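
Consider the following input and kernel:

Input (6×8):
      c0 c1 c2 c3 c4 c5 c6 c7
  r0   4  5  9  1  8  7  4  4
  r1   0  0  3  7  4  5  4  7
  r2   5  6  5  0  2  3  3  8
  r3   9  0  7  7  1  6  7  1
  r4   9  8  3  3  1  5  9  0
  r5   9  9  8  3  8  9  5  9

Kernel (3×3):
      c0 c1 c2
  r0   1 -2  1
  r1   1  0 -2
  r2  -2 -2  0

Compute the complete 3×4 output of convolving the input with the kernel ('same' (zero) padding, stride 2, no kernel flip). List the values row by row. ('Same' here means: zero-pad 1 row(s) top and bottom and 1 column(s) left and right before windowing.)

Output[0,0]: The receptive field on the zero-padded input at this output position is [0 0 0 / 0 4 5 / 0 0 0]. Elementwise product with the kernel and sum: 0·1 + 0·-2 + 0·1 + 0·1 + 5·-2 + 0·-2 + 0·-2.

-10 -3 -35 -19
-30 -7 -18 -35
-52 -39 -18 -30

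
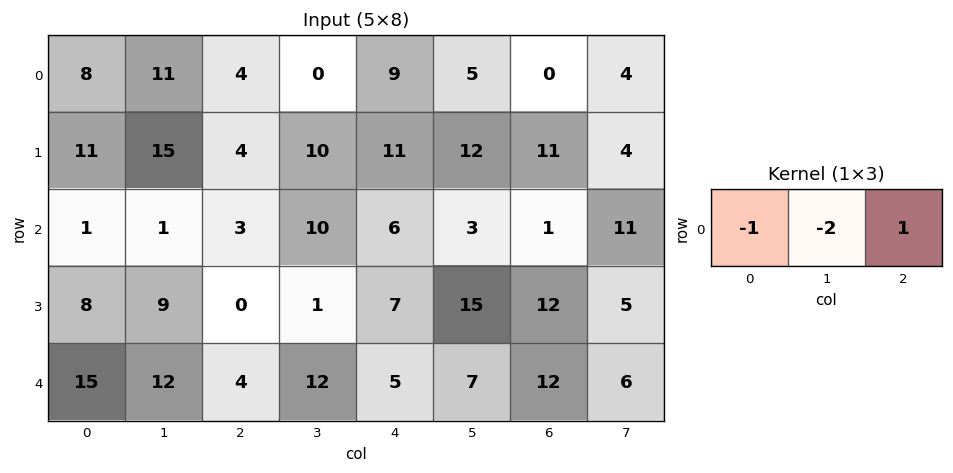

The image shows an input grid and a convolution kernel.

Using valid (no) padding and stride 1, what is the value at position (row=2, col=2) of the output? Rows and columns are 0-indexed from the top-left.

The receptive field on the input at this output position is [3 10 6]. Elementwise product with the kernel and sum: 3·-1 + 10·-2 + 6·1.

-17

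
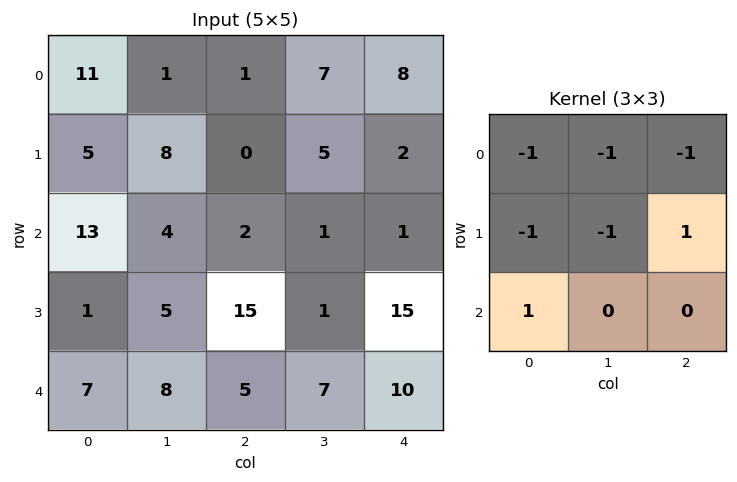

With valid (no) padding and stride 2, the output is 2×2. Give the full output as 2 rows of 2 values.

-13 -17
-3 0

Output[0,0]: The receptive field on the input at this output position is [11 1 1 / 5 8 0 / 13 4 2]. Elementwise product with the kernel and sum: 11·-1 + 1·-1 + 1·-1 + 5·-1 + 8·-1 + 0·1 + 13·1.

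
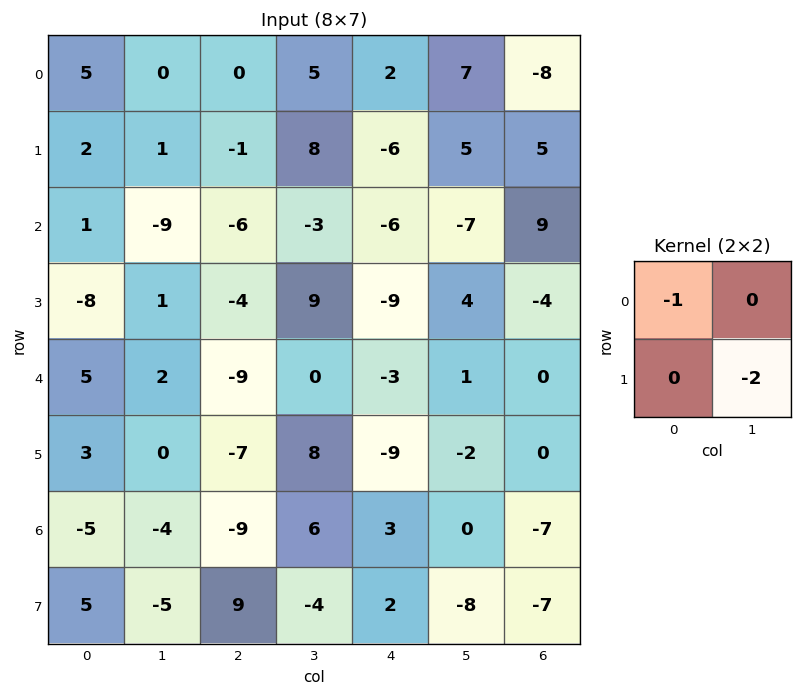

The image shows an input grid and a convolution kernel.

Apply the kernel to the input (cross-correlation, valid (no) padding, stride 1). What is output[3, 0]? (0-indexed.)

4

The receptive field on the input at this output position is [-8 1 / 5 2]. Elementwise product with the kernel and sum: -8·-1 + 2·-2.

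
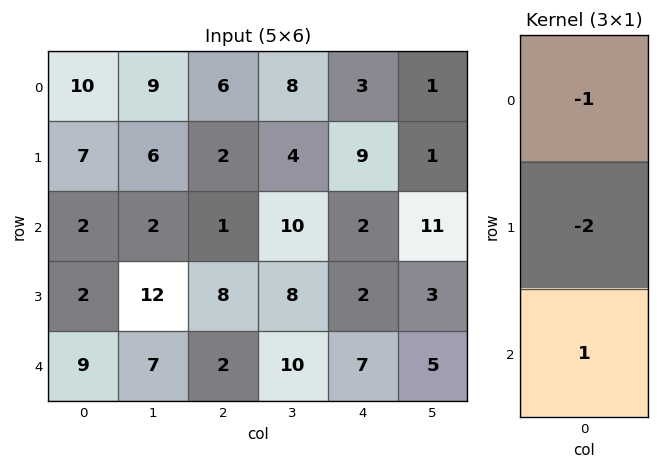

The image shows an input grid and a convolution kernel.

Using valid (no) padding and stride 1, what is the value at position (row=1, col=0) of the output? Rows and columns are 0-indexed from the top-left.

-9

The receptive field on the input at this output position is [7 / 2 / 2]. Elementwise product with the kernel and sum: 7·-1 + 2·-2 + 2·1.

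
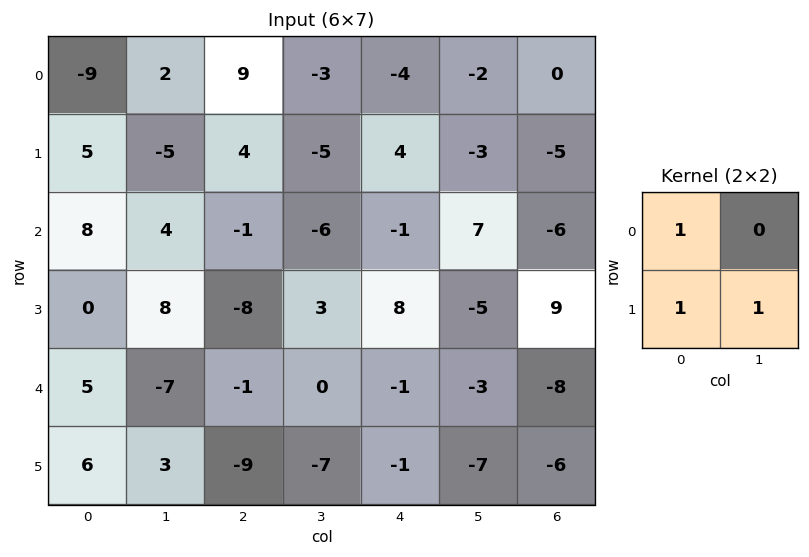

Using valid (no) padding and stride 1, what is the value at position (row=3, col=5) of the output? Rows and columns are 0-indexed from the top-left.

-16

The receptive field on the input at this output position is [-5 9 / -3 -8]. Elementwise product with the kernel and sum: -5·1 + -3·1 + -8·1.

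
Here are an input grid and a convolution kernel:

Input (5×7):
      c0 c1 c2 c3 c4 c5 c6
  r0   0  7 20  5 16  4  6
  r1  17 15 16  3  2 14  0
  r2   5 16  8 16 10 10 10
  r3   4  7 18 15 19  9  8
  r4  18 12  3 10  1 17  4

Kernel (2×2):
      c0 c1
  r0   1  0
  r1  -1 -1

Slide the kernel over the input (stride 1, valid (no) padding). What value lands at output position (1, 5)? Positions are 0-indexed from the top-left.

The receptive field on the input at this output position is [14 0 / 10 10]. Elementwise product with the kernel and sum: 14·1 + 10·-1 + 10·-1.

-6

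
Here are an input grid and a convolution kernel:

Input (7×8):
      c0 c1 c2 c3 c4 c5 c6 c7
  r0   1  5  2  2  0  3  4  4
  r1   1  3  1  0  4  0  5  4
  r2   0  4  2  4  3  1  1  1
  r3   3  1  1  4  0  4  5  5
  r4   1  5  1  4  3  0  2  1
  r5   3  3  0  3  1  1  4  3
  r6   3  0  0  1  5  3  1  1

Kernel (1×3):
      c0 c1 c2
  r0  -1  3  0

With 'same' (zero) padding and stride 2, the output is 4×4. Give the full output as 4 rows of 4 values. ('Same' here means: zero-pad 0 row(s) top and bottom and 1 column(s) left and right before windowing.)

3 1 -2 9
0 2 5 2
3 -2 5 6
9 0 14 0

Output[0,0]: The receptive field on the zero-padded input at this output position is [0 1 5]. Elementwise product with the kernel and sum: 0·-1 + 1·3.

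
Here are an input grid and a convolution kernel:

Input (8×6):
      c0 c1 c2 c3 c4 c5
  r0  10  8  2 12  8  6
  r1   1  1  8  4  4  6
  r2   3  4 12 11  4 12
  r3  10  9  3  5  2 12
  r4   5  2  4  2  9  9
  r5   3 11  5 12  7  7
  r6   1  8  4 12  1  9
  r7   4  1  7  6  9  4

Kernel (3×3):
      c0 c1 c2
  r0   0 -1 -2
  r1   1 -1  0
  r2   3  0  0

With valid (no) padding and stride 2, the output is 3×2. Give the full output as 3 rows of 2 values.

-3 12
-12 -9
-15 -15

Output[0,0]: The receptive field on the input at this output position is [10 8 2 / 1 1 8 / 3 4 12]. Elementwise product with the kernel and sum: 8·-1 + 2·-2 + 1·1 + 1·-1 + 3·3.
Output[0,1]: The receptive field on the input at this output position is [2 12 8 / 8 4 4 / 12 11 4]. Elementwise product with the kernel and sum: 12·-1 + 8·-2 + 8·1 + 4·-1 + 12·3.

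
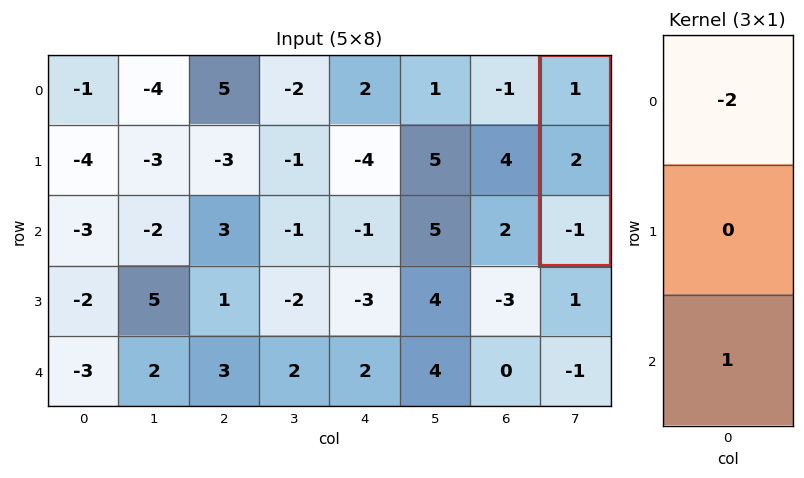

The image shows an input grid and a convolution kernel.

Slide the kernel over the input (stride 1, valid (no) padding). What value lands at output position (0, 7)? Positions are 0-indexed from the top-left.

The receptive field on the input at this output position is [1 / 2 / -1]. Elementwise product with the kernel and sum: 1·-2 + -1·1.

-3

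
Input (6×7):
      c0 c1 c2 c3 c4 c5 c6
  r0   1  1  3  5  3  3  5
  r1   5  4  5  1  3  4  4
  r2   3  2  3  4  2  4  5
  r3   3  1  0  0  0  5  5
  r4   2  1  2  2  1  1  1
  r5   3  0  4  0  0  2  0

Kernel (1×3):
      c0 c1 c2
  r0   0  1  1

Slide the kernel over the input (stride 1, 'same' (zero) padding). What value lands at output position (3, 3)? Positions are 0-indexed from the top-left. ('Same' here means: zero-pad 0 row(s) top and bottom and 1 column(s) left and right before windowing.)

0

The receptive field on the zero-padded input at this output position is [0 0 0]. Elementwise product with the kernel and sum: 0·1 + 0·1.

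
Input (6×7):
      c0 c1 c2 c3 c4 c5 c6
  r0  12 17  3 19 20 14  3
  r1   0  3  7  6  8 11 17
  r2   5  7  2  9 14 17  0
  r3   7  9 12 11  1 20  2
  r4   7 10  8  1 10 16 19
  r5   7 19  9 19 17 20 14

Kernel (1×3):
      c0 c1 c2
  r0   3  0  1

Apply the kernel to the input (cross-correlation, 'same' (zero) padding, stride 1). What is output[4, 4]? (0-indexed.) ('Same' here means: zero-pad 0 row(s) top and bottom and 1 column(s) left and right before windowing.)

19

The receptive field on the zero-padded input at this output position is [1 10 16]. Elementwise product with the kernel and sum: 1·3 + 16·1.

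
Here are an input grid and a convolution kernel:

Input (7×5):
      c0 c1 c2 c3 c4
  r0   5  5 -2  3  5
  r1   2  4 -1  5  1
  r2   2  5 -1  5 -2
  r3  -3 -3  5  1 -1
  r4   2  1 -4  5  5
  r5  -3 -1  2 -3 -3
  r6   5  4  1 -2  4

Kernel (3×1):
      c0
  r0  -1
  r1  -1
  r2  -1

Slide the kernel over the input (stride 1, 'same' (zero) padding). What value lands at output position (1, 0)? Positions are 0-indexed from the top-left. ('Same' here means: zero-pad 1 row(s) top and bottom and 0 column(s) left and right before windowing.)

-9

The receptive field on the zero-padded input at this output position is [5 / 2 / 2]. Elementwise product with the kernel and sum: 5·-1 + 2·-1 + 2·-1.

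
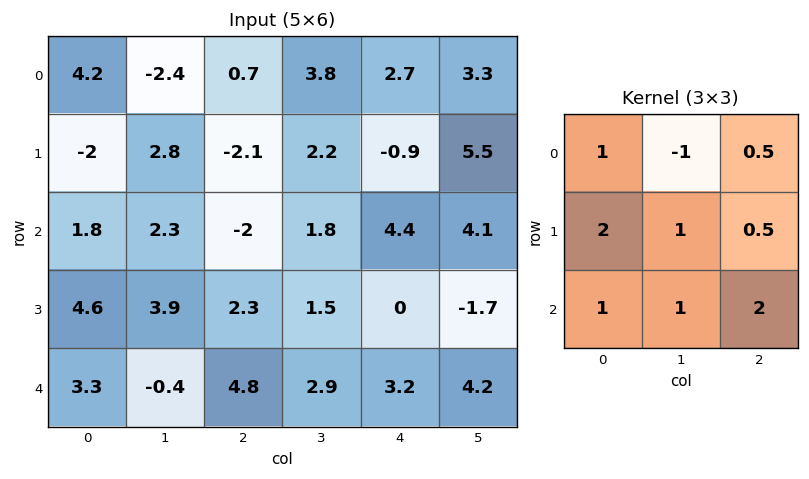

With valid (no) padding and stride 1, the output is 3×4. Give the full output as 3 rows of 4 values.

4.8 7.3 4.4 23.4
12.15 18.7 -0.95 14
25.25 26.25 18.6 16.1

Output[0,0]: The receptive field on the input at this output position is [4.2 -2.4 0.7 / -2 2.8 -2.1 / 1.8 2.3 -2]. Elementwise product with the kernel and sum: 4.2·1 + -2.4·-1 + 0.7·0.5 + -2·2 + 2.8·1 + -2.1·0.5 + 1.8·1 + 2.3·1 + -2·2.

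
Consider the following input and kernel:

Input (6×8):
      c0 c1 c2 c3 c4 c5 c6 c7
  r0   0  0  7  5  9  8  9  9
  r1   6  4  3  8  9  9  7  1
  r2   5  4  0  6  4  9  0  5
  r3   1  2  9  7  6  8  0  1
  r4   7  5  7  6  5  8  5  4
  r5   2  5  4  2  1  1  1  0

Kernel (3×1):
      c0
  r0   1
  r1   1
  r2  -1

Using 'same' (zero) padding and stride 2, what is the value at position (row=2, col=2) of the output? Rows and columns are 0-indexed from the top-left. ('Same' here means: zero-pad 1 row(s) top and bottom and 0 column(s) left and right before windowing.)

10

The receptive field on the zero-padded input at this output position is [6 / 5 / 1]. Elementwise product with the kernel and sum: 6·1 + 5·1 + 1·-1.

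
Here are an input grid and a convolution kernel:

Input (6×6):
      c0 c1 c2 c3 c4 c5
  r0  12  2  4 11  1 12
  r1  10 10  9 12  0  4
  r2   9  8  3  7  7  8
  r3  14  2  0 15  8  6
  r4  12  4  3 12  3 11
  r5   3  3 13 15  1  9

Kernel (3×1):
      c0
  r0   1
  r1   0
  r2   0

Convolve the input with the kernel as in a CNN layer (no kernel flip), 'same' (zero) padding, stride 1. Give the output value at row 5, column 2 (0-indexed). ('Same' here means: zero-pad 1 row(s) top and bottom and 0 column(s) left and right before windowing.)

The receptive field on the zero-padded input at this output position is [3 / 13 / 0]. Elementwise product with the kernel and sum: 3·1.

3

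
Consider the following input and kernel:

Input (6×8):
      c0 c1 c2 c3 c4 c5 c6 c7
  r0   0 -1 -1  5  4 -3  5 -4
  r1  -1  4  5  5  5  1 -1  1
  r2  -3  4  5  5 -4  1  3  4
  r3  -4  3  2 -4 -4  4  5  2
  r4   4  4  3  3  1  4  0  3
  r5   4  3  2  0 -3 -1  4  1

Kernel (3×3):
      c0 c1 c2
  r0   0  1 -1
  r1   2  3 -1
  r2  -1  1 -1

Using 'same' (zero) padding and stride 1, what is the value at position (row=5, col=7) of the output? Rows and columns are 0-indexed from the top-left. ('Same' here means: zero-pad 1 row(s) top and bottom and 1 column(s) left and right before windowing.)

14

The receptive field on the zero-padded input at this output position is [0 3 0 / 4 1 0 / 0 0 0]. Elementwise product with the kernel and sum: 3·1 + 0·-1 + 4·2 + 1·3 + 0·-1 + 0·-1 + 0·1 + 0·-1.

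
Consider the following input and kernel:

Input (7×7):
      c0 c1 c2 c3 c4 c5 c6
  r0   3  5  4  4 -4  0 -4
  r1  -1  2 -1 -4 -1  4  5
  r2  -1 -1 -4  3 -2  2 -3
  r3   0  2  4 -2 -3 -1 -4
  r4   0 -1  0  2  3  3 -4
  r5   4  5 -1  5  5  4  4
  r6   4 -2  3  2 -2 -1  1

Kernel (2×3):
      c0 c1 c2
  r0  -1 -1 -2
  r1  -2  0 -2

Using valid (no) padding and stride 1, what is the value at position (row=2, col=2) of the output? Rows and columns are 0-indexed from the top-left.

The receptive field on the input at this output position is [-4 3 -2 / 4 -2 -3]. Elementwise product with the kernel and sum: -4·-1 + 3·-1 + -2·-2 + 4·-2 + -3·-2.

3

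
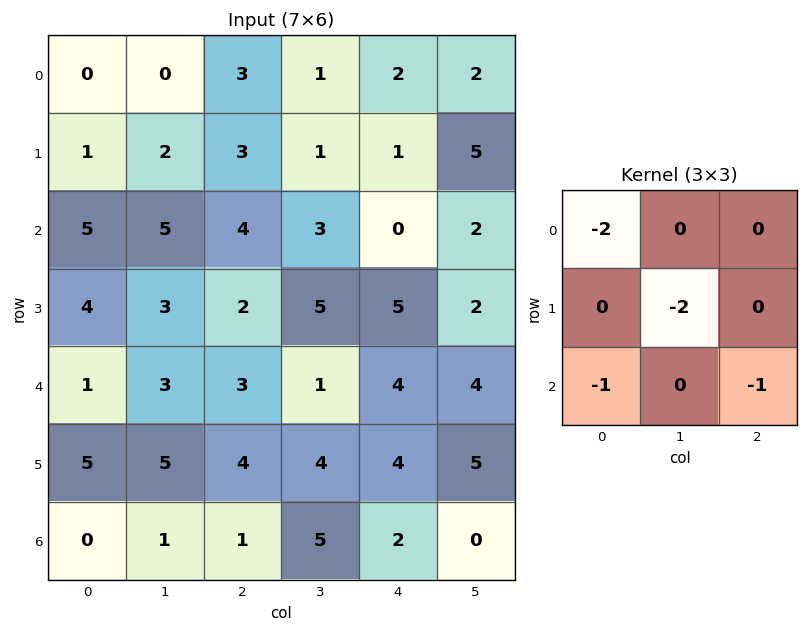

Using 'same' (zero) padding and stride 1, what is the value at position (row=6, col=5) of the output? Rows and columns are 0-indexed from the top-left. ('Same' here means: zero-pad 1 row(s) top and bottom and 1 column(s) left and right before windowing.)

The receptive field on the zero-padded input at this output position is [4 5 0 / 2 0 0 / 0 0 0]. Elementwise product with the kernel and sum: 4·-2 + 0·-2 + 0·-1 + 0·-1.

-8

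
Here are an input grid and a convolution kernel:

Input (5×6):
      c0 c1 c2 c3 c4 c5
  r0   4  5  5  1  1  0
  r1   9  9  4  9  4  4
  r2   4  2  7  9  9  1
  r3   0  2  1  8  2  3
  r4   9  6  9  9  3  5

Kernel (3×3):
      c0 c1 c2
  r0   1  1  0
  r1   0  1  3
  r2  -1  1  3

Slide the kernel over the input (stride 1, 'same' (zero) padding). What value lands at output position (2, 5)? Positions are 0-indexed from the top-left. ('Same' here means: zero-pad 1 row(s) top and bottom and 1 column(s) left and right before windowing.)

The receptive field on the zero-padded input at this output position is [4 4 0 / 9 1 0 / 2 3 0]. Elementwise product with the kernel and sum: 4·1 + 4·1 + 1·1 + 0·3 + 2·-1 + 3·1 + 0·3.

10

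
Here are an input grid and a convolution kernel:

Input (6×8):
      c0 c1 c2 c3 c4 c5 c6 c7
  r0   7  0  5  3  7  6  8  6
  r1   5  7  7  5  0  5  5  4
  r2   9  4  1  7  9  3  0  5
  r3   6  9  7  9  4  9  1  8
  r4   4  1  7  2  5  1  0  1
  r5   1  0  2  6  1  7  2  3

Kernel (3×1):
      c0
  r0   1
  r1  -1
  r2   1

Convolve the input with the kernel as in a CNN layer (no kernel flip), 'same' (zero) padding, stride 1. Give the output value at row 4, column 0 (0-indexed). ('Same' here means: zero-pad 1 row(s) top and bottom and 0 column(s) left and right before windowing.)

The receptive field on the zero-padded input at this output position is [6 / 4 / 1]. Elementwise product with the kernel and sum: 6·1 + 4·-1 + 1·1.

3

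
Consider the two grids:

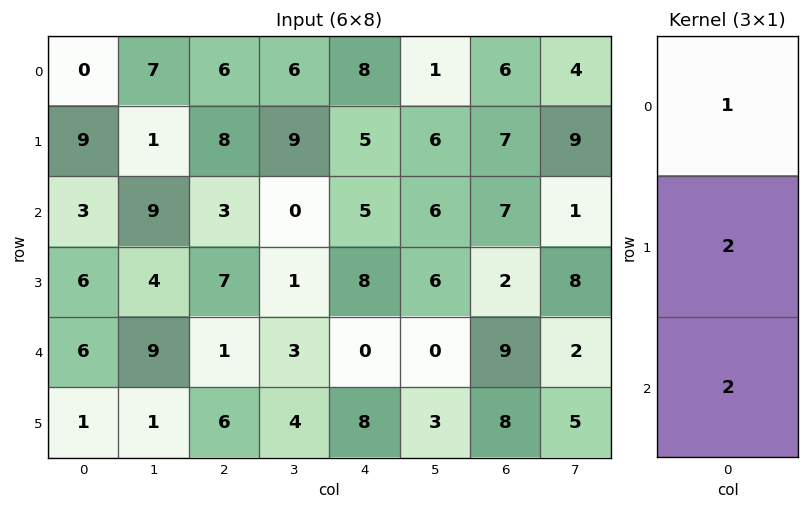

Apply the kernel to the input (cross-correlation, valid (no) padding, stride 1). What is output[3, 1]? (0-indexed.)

The receptive field on the input at this output position is [4 / 9 / 1]. Elementwise product with the kernel and sum: 4·1 + 9·2 + 1·2.

24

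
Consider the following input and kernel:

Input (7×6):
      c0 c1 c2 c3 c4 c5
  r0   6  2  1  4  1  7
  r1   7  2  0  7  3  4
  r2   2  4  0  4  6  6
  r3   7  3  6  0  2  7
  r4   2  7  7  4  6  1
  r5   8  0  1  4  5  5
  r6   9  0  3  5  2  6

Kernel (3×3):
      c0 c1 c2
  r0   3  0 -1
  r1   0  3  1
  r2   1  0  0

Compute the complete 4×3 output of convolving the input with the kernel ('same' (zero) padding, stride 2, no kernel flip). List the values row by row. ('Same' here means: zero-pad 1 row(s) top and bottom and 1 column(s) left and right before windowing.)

20 9 17
8 6 41
10 34 16
27 10 19

Output[0,0]: The receptive field on the zero-padded input at this output position is [0 0 0 / 0 6 2 / 0 7 2]. Elementwise product with the kernel and sum: 0·3 + 0·-1 + 6·3 + 2·1 + 0·1.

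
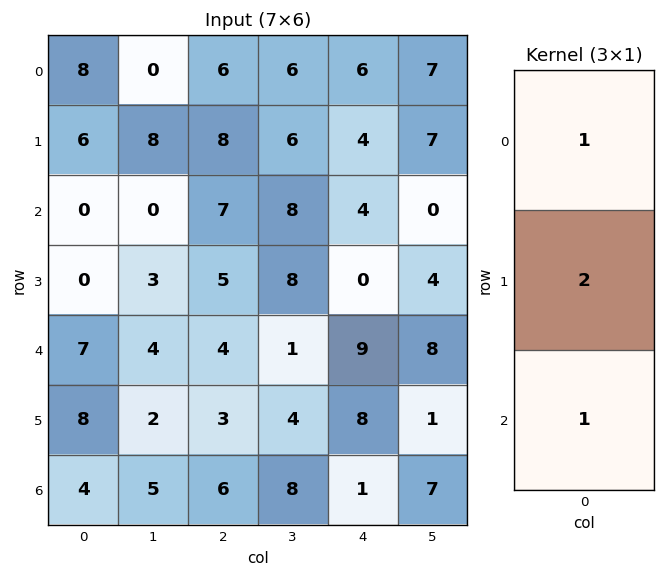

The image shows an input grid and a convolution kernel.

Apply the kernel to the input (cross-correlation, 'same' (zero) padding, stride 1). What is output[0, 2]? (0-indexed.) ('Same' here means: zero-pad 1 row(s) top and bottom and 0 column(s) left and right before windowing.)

20

The receptive field on the zero-padded input at this output position is [0 / 6 / 8]. Elementwise product with the kernel and sum: 0·1 + 6·2 + 8·1.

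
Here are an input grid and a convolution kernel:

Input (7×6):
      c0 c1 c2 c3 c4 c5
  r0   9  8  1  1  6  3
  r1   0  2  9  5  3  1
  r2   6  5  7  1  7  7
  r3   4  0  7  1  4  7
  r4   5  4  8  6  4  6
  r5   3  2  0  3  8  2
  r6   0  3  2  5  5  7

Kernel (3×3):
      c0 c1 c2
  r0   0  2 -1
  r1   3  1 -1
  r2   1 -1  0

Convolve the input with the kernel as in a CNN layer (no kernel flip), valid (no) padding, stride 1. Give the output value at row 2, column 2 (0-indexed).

The receptive field on the input at this output position is [7 1 7 / 7 1 4 / 8 6 4]. Elementwise product with the kernel and sum: 1·2 + 7·-1 + 7·3 + 1·1 + 4·-1 + 8·1 + 6·-1.

15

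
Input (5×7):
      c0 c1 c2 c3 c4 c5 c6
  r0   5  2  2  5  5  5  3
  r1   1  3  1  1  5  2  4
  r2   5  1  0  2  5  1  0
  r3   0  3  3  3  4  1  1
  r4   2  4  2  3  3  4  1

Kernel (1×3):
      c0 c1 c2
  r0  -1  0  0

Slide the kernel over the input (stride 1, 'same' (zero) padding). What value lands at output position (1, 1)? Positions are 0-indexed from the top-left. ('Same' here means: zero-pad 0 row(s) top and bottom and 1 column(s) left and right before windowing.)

-1

The receptive field on the zero-padded input at this output position is [1 3 1]. Elementwise product with the kernel and sum: 1·-1.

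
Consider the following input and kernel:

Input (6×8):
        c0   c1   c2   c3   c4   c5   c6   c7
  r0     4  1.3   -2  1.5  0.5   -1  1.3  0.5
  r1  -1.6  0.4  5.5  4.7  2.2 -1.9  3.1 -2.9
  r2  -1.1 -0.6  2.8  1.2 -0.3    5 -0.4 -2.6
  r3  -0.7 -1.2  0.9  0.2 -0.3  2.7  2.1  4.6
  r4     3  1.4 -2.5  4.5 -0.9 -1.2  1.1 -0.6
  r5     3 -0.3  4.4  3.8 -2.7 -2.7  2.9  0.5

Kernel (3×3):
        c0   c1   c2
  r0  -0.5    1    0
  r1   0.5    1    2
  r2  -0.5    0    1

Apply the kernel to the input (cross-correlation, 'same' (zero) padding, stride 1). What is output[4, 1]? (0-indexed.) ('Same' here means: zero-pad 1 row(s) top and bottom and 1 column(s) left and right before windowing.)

-0.05

The receptive field on the zero-padded input at this output position is [-0.7 -1.2 0.9 / 3 1.4 -2.5 / 3 -0.3 4.4]. Elementwise product with the kernel and sum: -0.7·-0.5 + -1.2·1 + 3·0.5 + 1.4·1 + -2.5·2 + 3·-0.5 + 4.4·1.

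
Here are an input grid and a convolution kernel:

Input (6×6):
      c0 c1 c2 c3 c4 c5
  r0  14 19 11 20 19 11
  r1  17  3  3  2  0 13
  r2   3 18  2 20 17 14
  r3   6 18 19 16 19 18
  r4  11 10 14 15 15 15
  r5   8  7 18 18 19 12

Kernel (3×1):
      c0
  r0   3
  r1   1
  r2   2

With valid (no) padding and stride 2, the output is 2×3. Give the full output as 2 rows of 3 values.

65 40 91
37 53 100

Output[0,0]: The receptive field on the input at this output position is [14 / 17 / 3]. Elementwise product with the kernel and sum: 14·3 + 17·1 + 3·2.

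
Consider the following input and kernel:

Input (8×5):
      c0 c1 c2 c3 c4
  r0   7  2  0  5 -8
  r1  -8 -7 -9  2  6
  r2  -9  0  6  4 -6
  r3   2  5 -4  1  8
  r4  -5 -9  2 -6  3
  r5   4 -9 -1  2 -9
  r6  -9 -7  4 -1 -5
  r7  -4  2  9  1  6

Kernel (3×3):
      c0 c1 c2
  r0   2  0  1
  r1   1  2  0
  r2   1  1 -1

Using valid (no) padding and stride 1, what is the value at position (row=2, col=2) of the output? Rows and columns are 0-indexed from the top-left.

-3

The receptive field on the input at this output position is [6 4 -6 / -4 1 8 / 2 -6 3]. Elementwise product with the kernel and sum: 6·2 + -6·1 + -4·1 + 1·2 + 2·1 + -6·1 + 3·-1.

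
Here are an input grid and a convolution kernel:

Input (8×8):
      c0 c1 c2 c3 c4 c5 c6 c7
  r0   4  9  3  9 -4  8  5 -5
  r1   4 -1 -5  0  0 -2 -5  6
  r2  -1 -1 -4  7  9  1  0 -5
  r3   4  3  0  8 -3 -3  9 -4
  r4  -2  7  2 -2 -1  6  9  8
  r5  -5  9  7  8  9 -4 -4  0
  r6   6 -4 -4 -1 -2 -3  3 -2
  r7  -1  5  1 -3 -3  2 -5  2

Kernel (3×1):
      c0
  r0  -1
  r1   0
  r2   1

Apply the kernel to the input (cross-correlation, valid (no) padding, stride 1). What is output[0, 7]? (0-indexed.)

The receptive field on the input at this output position is [-5 / 6 / -5]. Elementwise product with the kernel and sum: -5·-1 + -5·1.

0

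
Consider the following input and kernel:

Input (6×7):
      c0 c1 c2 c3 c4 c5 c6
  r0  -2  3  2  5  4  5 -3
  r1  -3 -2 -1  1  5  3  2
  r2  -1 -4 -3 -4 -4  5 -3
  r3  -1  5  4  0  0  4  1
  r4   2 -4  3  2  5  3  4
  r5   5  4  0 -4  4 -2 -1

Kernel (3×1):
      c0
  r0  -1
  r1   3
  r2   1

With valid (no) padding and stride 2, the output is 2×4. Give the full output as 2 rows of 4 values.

-8 -8 7 6
0 18 9 10

Output[0,0]: The receptive field on the input at this output position is [-2 / -3 / -1]. Elementwise product with the kernel and sum: -2·-1 + -3·3 + -1·1.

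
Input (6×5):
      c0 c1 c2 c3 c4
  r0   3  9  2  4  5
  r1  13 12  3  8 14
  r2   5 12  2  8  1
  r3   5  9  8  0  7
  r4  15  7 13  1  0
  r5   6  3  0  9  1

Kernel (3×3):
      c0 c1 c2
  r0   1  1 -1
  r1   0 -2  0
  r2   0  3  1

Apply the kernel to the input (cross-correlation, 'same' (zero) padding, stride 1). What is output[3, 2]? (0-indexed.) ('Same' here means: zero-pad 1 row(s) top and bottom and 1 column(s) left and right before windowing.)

The receptive field on the zero-padded input at this output position is [12 2 8 / 9 8 0 / 7 13 1]. Elementwise product with the kernel and sum: 12·1 + 2·1 + 8·-1 + 8·-2 + 13·3 + 1·1.

30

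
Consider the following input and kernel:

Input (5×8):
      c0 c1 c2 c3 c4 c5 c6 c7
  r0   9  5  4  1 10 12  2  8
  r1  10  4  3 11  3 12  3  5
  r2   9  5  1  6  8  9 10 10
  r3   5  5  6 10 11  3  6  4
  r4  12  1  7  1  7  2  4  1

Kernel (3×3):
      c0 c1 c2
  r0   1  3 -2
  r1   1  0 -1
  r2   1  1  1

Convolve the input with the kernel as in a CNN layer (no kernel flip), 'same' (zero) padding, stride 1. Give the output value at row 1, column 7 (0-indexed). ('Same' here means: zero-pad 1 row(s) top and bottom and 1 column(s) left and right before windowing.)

The receptive field on the zero-padded input at this output position is [2 8 0 / 3 5 0 / 10 10 0]. Elementwise product with the kernel and sum: 2·1 + 8·3 + 0·-2 + 3·1 + 0·-1 + 10·1 + 10·1 + 0·1.

49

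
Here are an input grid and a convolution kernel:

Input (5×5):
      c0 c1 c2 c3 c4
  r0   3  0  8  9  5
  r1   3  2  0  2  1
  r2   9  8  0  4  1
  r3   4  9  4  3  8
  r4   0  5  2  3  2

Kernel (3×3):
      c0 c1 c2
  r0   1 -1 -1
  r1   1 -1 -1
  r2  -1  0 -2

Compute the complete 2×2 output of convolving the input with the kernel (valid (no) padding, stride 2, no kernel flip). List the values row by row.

-13 -11
-12 -18

Output[0,0]: The receptive field on the input at this output position is [3 0 8 / 3 2 0 / 9 8 0]. Elementwise product with the kernel and sum: 3·1 + 0·-1 + 8·-1 + 3·1 + 2·-1 + 0·-1 + 9·-1 + 0·-2.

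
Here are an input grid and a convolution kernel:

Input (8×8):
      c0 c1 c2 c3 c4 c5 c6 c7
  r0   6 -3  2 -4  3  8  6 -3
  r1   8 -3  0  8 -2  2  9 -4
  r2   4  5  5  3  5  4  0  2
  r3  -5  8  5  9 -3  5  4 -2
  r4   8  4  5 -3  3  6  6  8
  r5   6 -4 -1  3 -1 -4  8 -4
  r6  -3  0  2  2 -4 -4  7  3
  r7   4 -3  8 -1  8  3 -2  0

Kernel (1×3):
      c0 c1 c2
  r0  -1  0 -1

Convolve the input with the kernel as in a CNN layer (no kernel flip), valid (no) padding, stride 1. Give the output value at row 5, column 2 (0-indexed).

The receptive field on the input at this output position is [-1 3 -1]. Elementwise product with the kernel and sum: -1·-1 + -1·-1.

2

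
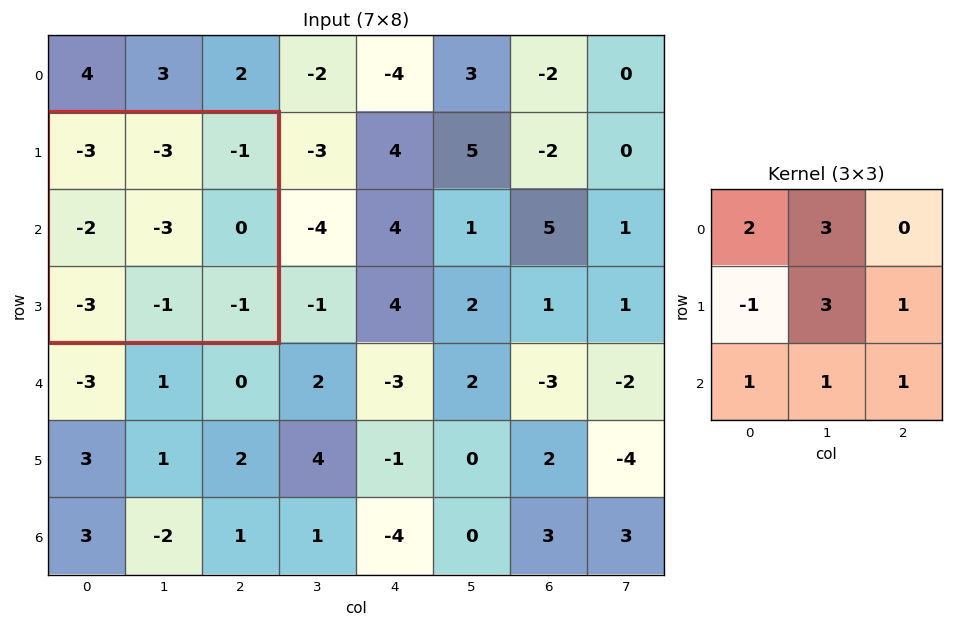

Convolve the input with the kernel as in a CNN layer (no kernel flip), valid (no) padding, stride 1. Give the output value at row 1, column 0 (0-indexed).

-27

The receptive field on the input at this output position is [-3 -3 -1 / -2 -3 0 / -3 -1 -1]. Elementwise product with the kernel and sum: -3·2 + -3·3 + -2·-1 + -3·3 + 0·1 + -3·1 + -1·1 + -1·1.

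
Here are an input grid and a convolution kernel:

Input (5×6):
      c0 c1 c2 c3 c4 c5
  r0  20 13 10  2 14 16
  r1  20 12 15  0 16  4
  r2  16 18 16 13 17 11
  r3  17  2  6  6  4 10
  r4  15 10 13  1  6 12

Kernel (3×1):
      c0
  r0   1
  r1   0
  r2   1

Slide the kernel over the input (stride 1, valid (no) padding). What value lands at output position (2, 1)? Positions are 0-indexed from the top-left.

The receptive field on the input at this output position is [18 / 2 / 10]. Elementwise product with the kernel and sum: 18·1 + 10·1.

28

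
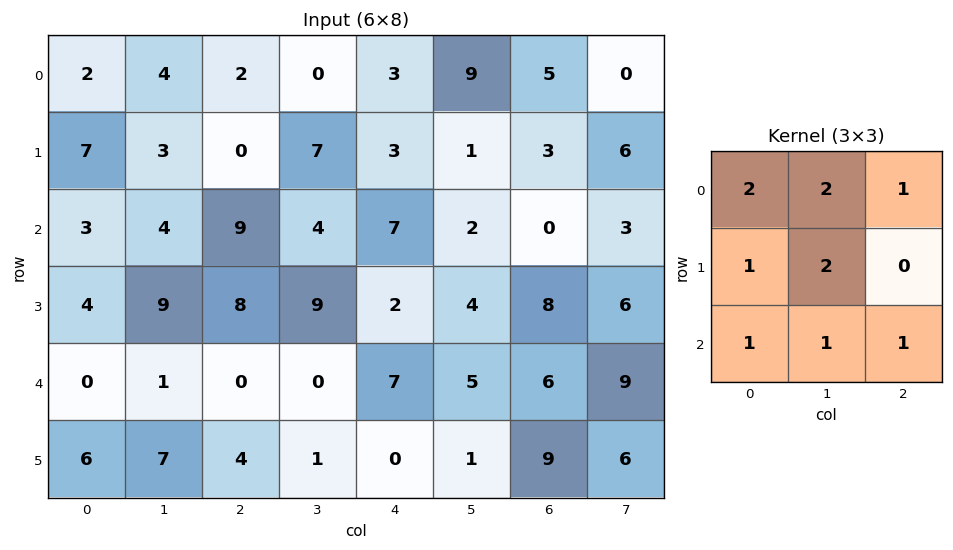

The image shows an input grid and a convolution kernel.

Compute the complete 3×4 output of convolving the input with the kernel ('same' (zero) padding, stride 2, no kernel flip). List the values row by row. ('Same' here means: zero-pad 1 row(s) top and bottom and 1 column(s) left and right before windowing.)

Output[0,0]: The receptive field on the zero-padded input at this output position is [0 0 0 / 0 2 4 / 0 7 3]. Elementwise product with the kernel and sum: 0·2 + 0·2 + 0·1 + 0·1 + 2·2 + 0·1 + 7·1 + 3·1.
Output[0,1]: The receptive field on the zero-padded input at this output position is [0 0 0 / 4 2 0 / 3 0 7]. Elementwise product with the kernel and sum: 0·2 + 0·2 + 0·1 + 4·1 + 2·2 + 3·1 + 0·1 + 7·1.

14 18 17 29
36 61 54 34
30 56 42 63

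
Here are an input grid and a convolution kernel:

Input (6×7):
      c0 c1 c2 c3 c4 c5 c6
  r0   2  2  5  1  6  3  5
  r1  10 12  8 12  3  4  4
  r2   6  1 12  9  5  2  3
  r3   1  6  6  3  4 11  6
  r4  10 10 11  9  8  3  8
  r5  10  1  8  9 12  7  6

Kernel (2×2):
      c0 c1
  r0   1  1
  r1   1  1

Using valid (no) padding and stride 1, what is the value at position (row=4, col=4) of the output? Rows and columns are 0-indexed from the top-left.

The receptive field on the input at this output position is [8 3 / 12 7]. Elementwise product with the kernel and sum: 8·1 + 3·1 + 12·1 + 7·1.

30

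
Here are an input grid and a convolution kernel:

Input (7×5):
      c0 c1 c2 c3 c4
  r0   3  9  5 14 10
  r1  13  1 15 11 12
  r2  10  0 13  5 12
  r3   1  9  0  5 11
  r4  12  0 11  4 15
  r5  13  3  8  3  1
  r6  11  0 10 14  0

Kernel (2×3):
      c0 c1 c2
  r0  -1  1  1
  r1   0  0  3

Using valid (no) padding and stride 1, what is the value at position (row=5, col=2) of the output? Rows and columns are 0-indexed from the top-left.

The receptive field on the input at this output position is [8 3 1 / 10 14 0]. Elementwise product with the kernel and sum: 8·-1 + 3·1 + 1·1 + 0·3.

-4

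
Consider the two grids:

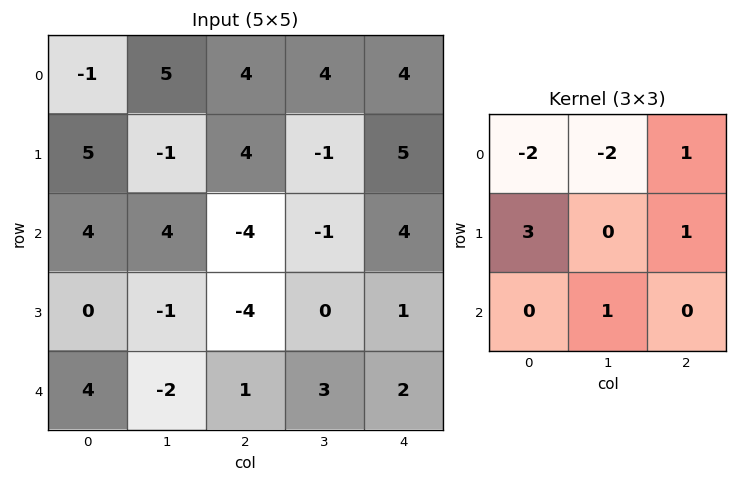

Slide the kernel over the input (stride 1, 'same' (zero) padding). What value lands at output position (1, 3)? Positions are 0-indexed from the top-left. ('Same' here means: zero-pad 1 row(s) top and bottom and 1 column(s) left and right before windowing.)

The receptive field on the zero-padded input at this output position is [4 4 4 / 4 -1 5 / -4 -1 4]. Elementwise product with the kernel and sum: 4·-2 + 4·-2 + 4·1 + 4·3 + 5·1 + -1·1.

4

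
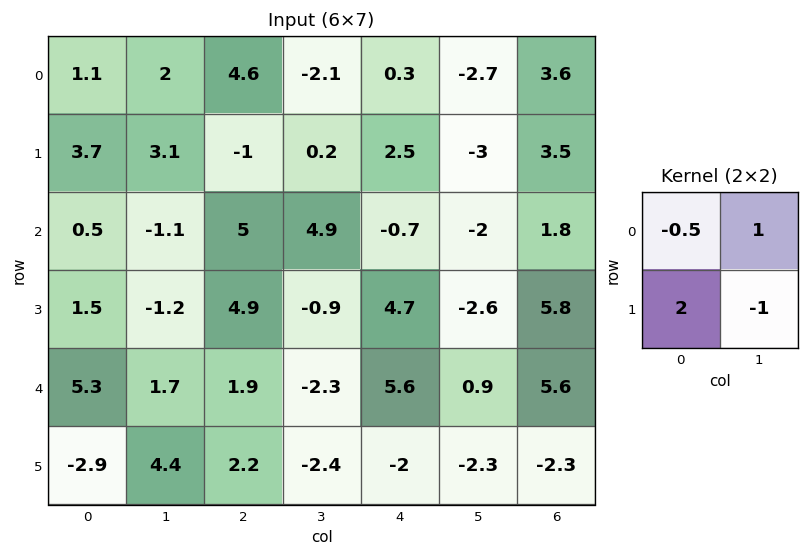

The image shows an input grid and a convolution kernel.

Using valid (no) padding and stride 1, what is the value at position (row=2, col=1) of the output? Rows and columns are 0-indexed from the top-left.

-1.75

The receptive field on the input at this output position is [-1.1 5 / -1.2 4.9]. Elementwise product with the kernel and sum: -1.1·-0.5 + 5·1 + -1.2·2 + 4.9·-1.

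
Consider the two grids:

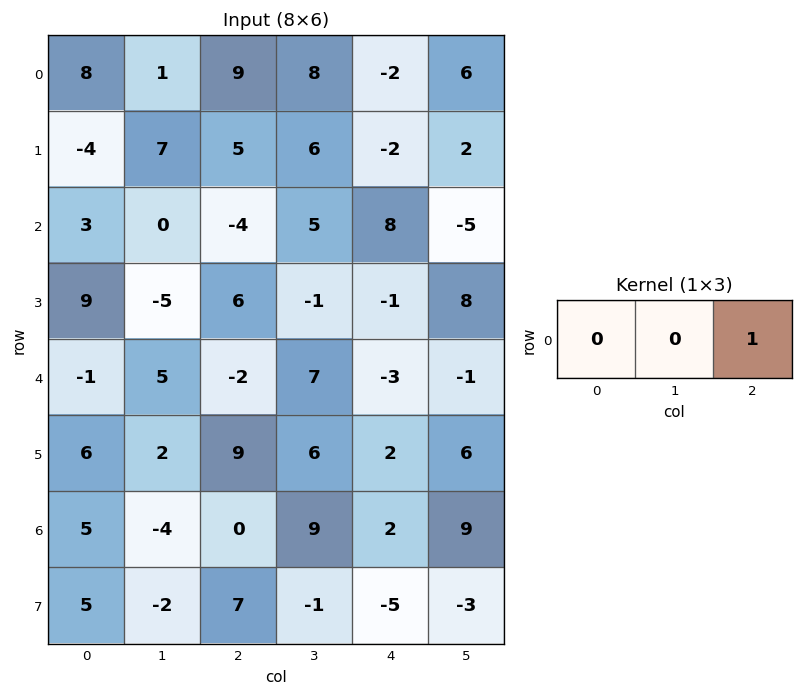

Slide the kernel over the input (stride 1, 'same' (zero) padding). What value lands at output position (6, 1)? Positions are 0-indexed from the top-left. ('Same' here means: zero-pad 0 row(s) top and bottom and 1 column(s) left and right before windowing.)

The receptive field on the zero-padded input at this output position is [5 -4 0]. Elementwise product with the kernel and sum: 0·1.

0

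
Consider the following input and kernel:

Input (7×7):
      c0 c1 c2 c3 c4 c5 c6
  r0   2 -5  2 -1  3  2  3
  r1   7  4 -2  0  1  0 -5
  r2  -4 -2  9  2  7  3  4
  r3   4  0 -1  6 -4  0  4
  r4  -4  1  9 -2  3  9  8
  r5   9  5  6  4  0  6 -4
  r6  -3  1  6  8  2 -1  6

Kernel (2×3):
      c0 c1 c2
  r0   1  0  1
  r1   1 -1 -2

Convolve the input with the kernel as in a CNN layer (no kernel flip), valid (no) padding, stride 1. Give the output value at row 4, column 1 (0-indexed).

The receptive field on the input at this output position is [1 9 -2 / 5 6 4]. Elementwise product with the kernel and sum: 1·1 + -2·1 + 5·1 + 6·-1 + 4·-2.

-10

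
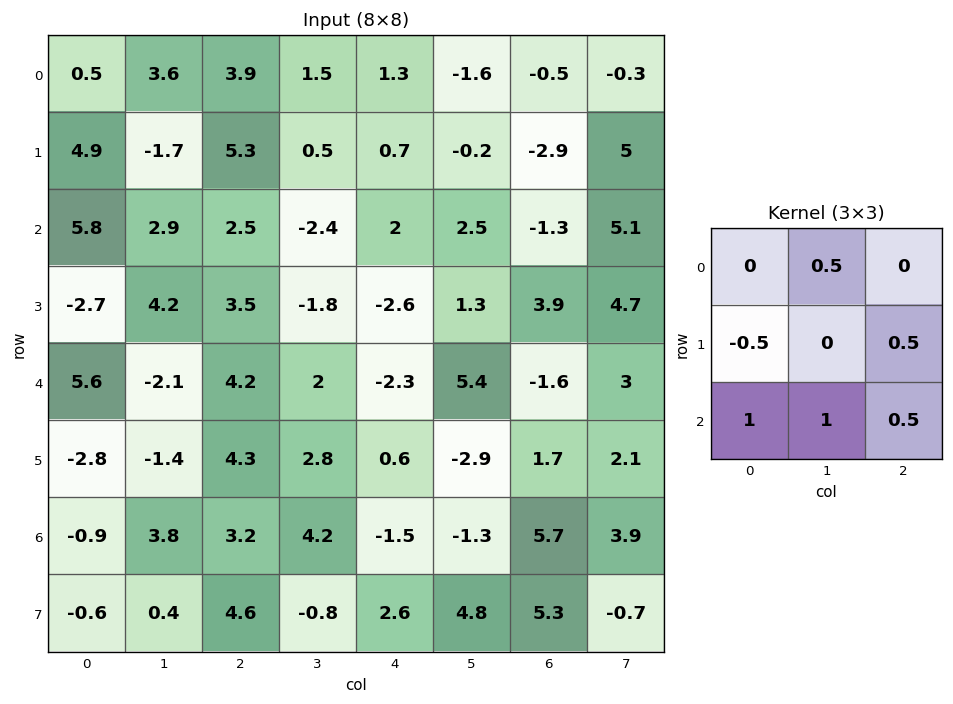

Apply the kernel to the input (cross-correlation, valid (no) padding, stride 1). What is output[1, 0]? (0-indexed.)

The receptive field on the input at this output position is [4.9 -1.7 5.3 / 5.8 2.9 2.5 / -2.7 4.2 3.5]. Elementwise product with the kernel and sum: -1.7·0.5 + 5.8·-0.5 + 2.5·0.5 + -2.7·1 + 4.2·1 + 3.5·0.5.

0.75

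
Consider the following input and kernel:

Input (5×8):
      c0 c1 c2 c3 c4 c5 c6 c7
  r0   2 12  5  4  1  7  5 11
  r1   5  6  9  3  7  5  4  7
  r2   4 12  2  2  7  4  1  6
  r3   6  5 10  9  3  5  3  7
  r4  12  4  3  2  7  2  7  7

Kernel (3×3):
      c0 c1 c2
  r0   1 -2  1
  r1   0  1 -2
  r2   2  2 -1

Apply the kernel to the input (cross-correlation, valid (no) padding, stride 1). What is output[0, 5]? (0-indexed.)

The receptive field on the input at this output position is [7 5 11 / 5 4 7 / 4 1 6]. Elementwise product with the kernel and sum: 7·1 + 5·-2 + 11·1 + 4·1 + 7·-2 + 4·2 + 1·2 + 6·-1.

2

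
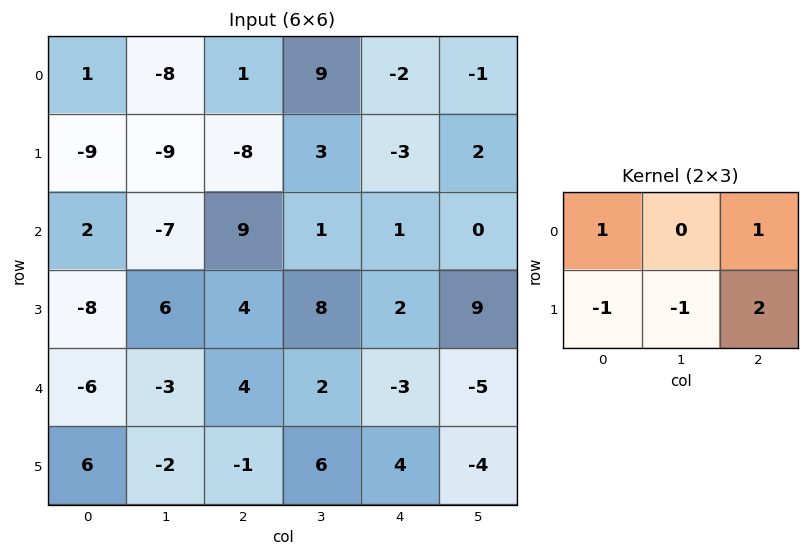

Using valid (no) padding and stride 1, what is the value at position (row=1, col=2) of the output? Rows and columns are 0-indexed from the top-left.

-19

The receptive field on the input at this output position is [-8 3 -3 / 9 1 1]. Elementwise product with the kernel and sum: -8·1 + -3·1 + 9·-1 + 1·-1 + 1·2.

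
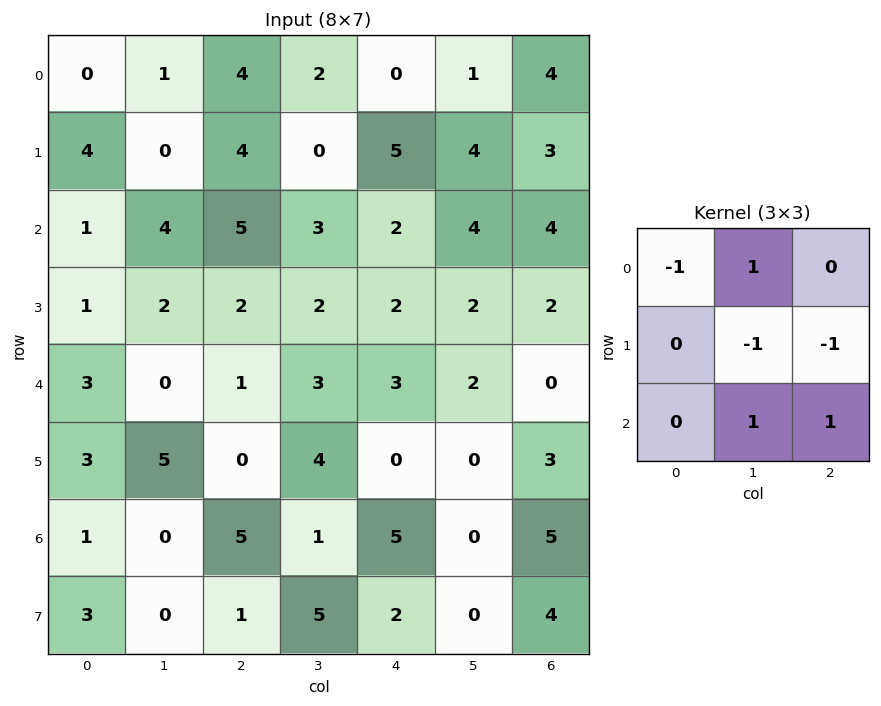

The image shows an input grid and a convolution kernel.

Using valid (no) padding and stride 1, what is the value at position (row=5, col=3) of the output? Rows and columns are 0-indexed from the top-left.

The receptive field on the input at this output position is [4 0 0 / 1 5 0 / 5 2 0]. Elementwise product with the kernel and sum: 4·-1 + 0·1 + 5·-1 + 0·-1 + 2·1 + 0·1.

-7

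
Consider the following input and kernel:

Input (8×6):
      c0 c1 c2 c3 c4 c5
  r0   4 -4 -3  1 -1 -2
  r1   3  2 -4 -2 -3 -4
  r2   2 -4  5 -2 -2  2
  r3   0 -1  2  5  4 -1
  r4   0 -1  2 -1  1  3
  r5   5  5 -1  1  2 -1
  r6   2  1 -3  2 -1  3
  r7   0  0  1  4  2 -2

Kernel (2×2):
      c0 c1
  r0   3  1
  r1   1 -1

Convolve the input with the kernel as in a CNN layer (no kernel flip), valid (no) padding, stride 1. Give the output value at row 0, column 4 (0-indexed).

The receptive field on the input at this output position is [-1 -2 / -3 -4]. Elementwise product with the kernel and sum: -1·3 + -2·1 + -3·1 + -4·-1.

-4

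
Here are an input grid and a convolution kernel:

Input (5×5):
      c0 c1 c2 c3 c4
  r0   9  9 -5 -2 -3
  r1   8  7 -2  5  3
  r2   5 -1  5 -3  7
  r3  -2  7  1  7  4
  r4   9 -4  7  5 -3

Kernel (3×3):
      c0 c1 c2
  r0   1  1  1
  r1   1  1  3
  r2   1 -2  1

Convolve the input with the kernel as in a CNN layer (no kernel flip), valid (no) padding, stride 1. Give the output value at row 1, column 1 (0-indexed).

17

The receptive field on the input at this output position is [7 -2 5 / -1 5 -3 / 7 1 7]. Elementwise product with the kernel and sum: 7·1 + -2·1 + 5·1 + -1·1 + 5·1 + -3·3 + 7·1 + 1·-2 + 7·1.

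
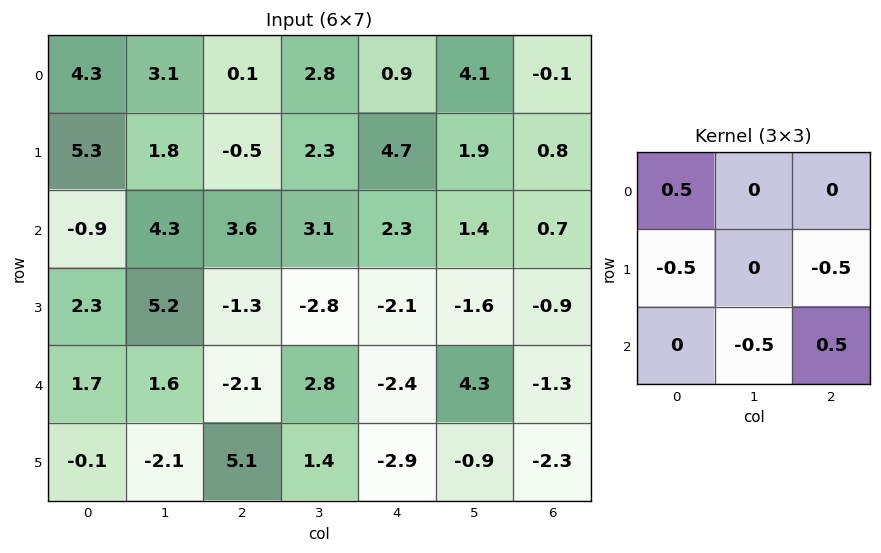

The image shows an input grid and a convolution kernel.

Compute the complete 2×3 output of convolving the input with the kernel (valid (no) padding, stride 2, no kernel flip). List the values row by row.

Output[0,0]: The receptive field on the input at this output position is [4.3 3.1 0.1 / 5.3 1.8 -0.5 / -0.9 4.3 3.6]. Elementwise product with the kernel and sum: 4.3·0.5 + 5.3·-0.5 + -0.5·-0.5 + 4.3·-0.5 + 3.6·0.5.

-0.6 -2.45 -2.65
-2.8 0.9 -0.15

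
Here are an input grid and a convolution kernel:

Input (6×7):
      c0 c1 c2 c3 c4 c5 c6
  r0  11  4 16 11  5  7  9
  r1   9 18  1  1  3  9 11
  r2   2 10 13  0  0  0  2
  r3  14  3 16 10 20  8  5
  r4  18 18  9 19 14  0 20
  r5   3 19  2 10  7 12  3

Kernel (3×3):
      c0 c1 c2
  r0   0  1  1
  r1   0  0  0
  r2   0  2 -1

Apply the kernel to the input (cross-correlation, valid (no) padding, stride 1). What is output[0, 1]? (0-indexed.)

53

The receptive field on the input at this output position is [4 16 11 / 18 1 1 / 10 13 0]. Elementwise product with the kernel and sum: 16·1 + 11·1 + 13·2 + 0·-1.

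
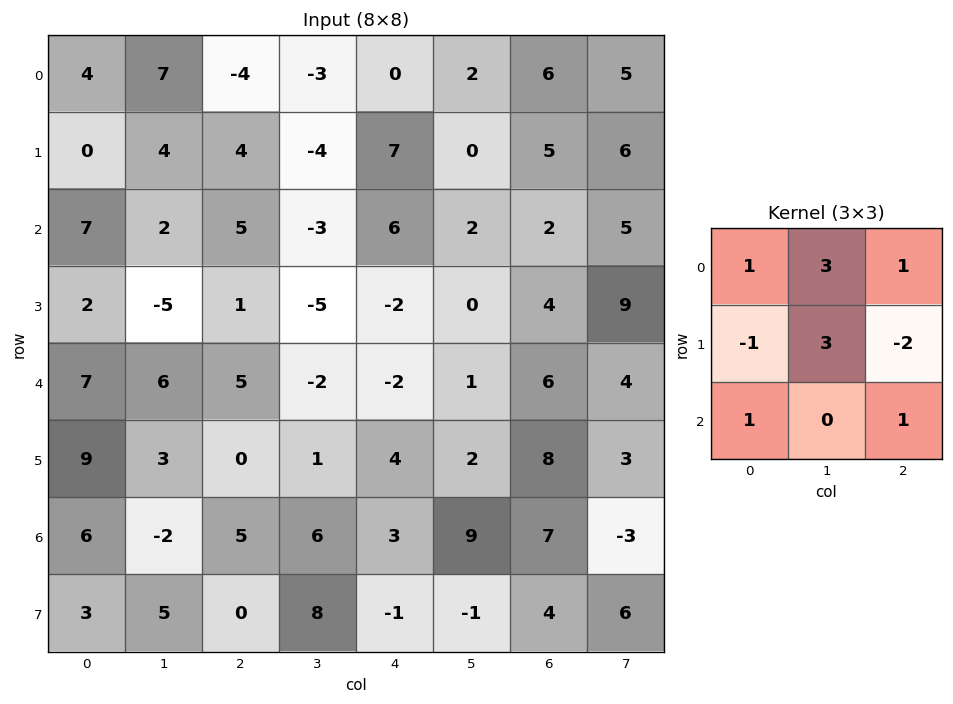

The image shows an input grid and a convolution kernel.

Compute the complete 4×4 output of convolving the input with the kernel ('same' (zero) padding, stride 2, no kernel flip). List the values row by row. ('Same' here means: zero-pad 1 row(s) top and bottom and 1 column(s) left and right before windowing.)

Output[0,0]: The receptive field on the zero-padded input at this output position is [0 0 0 / 0 4 7 / 0 0 4]. Elementwise product with the kernel and sum: 0·1 + 0·3 + 0·1 + 0·-1 + 4·3 + 7·-2 + 0·1 + 4·1.

2 -13 -5 12
16 21 29 24
13 10 -14 35
57 22 7 52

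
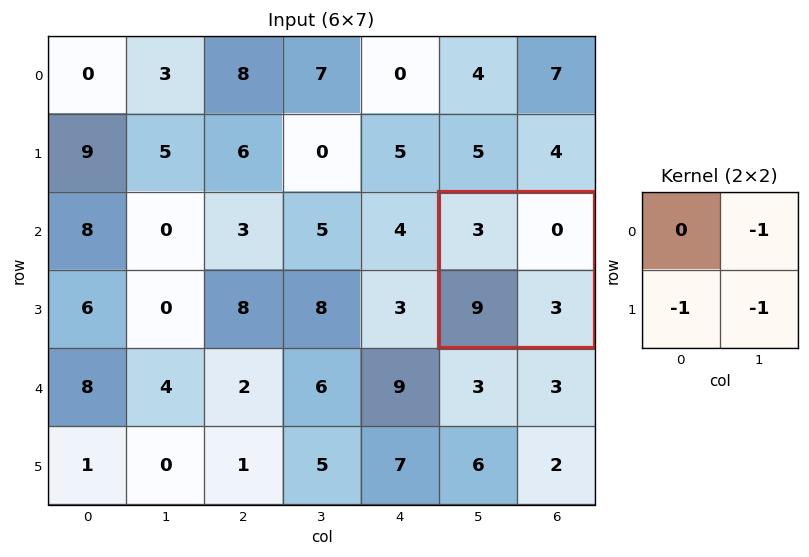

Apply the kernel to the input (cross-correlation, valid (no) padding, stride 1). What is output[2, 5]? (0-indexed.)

The receptive field on the input at this output position is [3 0 / 9 3]. Elementwise product with the kernel and sum: 0·-1 + 9·-1 + 3·-1.

-12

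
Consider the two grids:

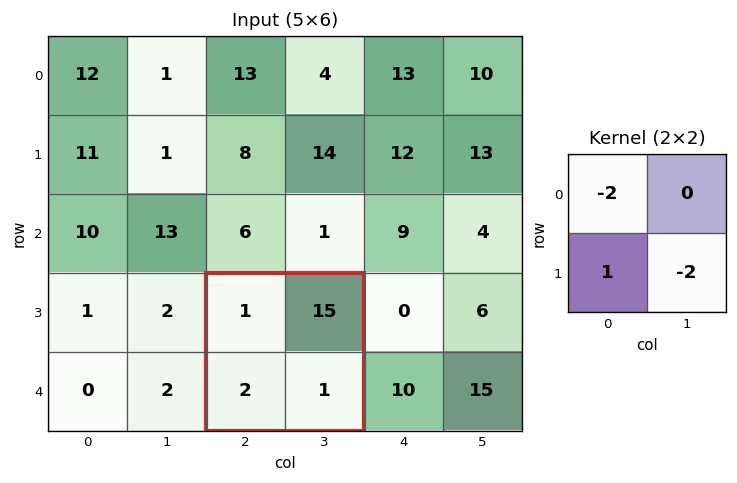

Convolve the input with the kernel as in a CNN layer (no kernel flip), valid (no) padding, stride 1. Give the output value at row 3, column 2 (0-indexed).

-2

The receptive field on the input at this output position is [1 15 / 2 1]. Elementwise product with the kernel and sum: 1·-2 + 2·1 + 1·-2.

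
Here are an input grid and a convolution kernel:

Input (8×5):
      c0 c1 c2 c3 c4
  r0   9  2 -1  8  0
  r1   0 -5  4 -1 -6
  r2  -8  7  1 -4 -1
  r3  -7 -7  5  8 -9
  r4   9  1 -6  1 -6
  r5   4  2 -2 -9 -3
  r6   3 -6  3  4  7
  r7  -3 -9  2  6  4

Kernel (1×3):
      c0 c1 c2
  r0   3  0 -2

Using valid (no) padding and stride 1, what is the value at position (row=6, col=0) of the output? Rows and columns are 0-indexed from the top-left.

3

The receptive field on the input at this output position is [3 -6 3]. Elementwise product with the kernel and sum: 3·3 + 3·-2.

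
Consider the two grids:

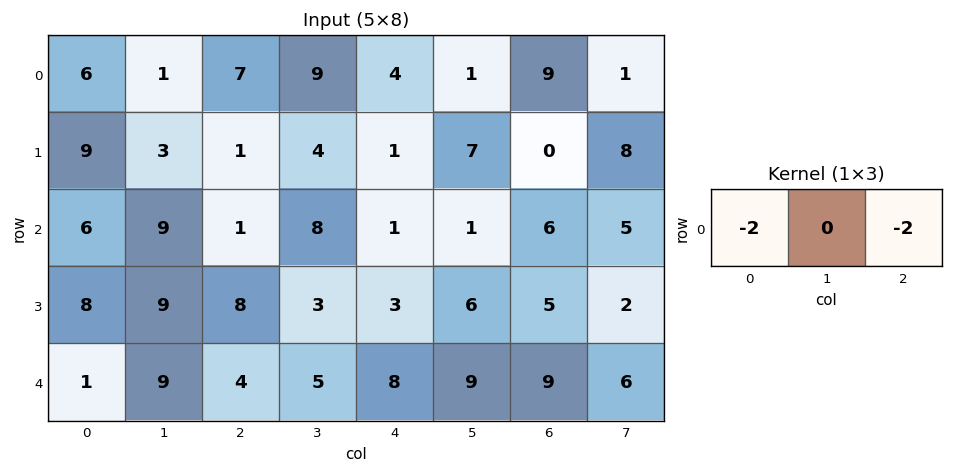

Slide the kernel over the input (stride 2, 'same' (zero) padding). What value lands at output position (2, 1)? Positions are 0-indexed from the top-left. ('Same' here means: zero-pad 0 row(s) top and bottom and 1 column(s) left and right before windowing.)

-28

The receptive field on the zero-padded input at this output position is [9 4 5]. Elementwise product with the kernel and sum: 9·-2 + 5·-2.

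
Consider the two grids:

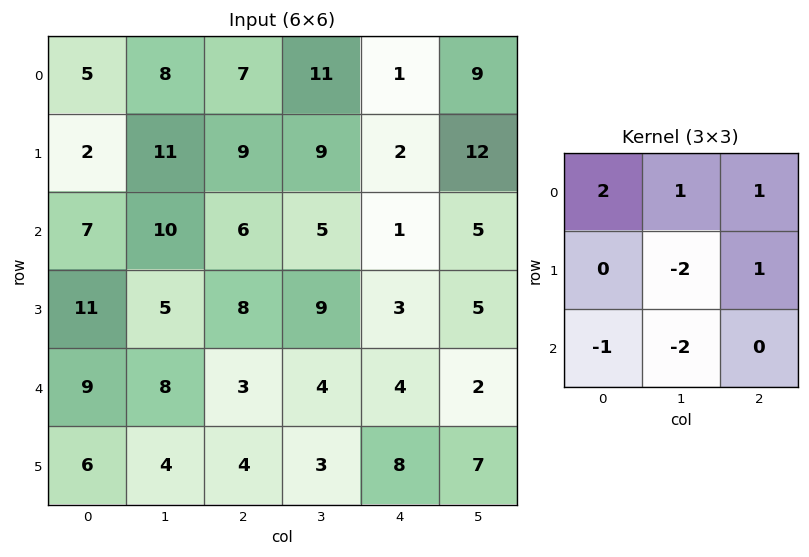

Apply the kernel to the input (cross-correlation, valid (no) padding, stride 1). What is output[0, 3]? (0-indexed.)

The receptive field on the input at this output position is [11 1 9 / 9 2 12 / 5 1 5]. Elementwise product with the kernel and sum: 11·2 + 1·1 + 9·1 + 2·-2 + 12·1 + 5·-1 + 1·-2.

33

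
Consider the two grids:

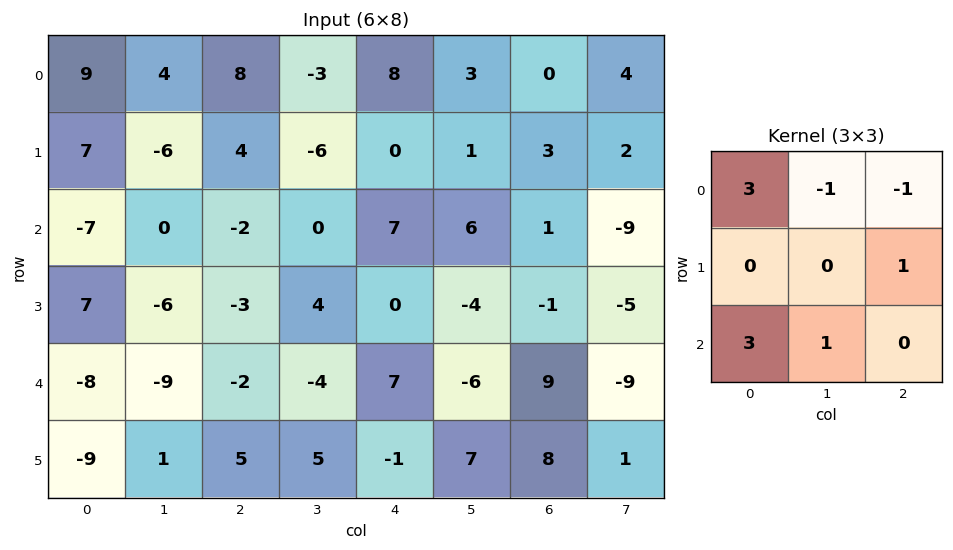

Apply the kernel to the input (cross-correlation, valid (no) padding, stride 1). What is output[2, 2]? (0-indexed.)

The receptive field on the input at this output position is [-2 0 7 / -3 4 0 / -2 -4 7]. Elementwise product with the kernel and sum: -2·3 + 0·-1 + 7·-1 + 0·1 + -2·3 + -4·1.

-23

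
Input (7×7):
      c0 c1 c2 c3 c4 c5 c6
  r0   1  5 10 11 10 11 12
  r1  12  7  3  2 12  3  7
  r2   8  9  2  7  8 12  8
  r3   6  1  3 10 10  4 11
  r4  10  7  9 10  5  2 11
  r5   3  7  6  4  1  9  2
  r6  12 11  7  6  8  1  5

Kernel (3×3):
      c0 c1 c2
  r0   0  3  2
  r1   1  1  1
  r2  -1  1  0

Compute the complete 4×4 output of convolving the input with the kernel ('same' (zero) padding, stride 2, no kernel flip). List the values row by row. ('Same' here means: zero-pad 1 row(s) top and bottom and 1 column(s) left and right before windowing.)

Output[0,0]: The receptive field on the zero-padded input at this output position is [0 0 0 / 0 1 5 / 0 12 7]. Elementwise product with the kernel and sum: 0·3 + 0·2 + 0·1 + 1·1 + 5·1 + 0·-1 + 12·1.

18 22 42 27
73 33 69 48
40 54 52 39
46 50 36 12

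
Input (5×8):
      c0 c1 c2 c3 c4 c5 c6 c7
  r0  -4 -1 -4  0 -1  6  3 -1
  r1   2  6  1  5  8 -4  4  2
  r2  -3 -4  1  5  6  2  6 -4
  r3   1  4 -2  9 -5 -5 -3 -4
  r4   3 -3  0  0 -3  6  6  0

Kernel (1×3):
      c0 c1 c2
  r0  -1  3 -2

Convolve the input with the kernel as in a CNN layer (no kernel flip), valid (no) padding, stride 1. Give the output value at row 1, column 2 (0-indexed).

The receptive field on the input at this output position is [1 5 8]. Elementwise product with the kernel and sum: 1·-1 + 5·3 + 8·-2.

-2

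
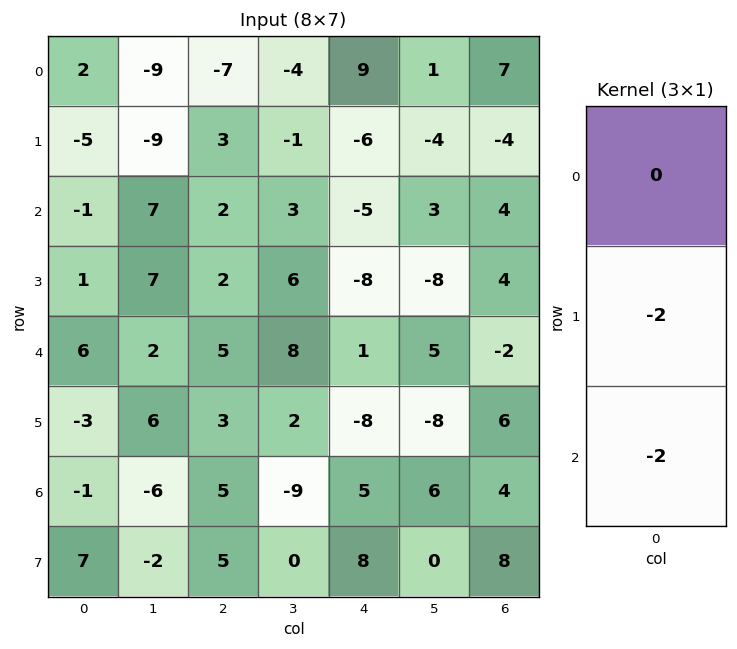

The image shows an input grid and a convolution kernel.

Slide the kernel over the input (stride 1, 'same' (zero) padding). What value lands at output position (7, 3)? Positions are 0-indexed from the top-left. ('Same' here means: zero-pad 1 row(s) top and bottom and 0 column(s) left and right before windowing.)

0

The receptive field on the zero-padded input at this output position is [-9 / 0 / 0]. Elementwise product with the kernel and sum: 0·-2 + 0·-2.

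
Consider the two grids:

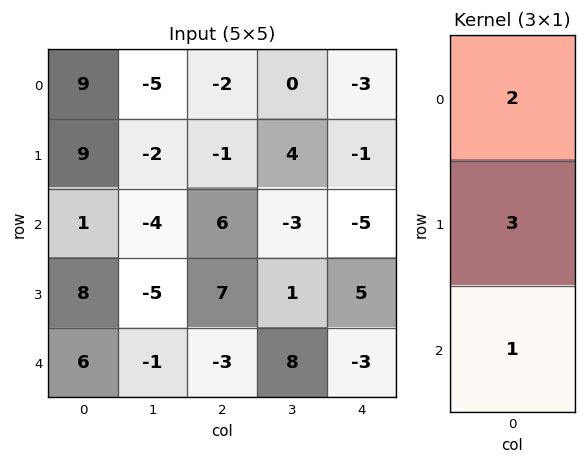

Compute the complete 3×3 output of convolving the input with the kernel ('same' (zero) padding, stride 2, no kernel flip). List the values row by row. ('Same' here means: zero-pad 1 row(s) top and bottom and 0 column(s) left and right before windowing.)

Output[0,0]: The receptive field on the zero-padded input at this output position is [0 / 9 / 9]. Elementwise product with the kernel and sum: 0·2 + 9·3 + 9·1.
Output[0,1]: The receptive field on the zero-padded input at this output position is [0 / -2 / -1]. Elementwise product with the kernel and sum: 0·2 + -2·3 + -1·1.

36 -7 -10
29 23 -12
34 5 1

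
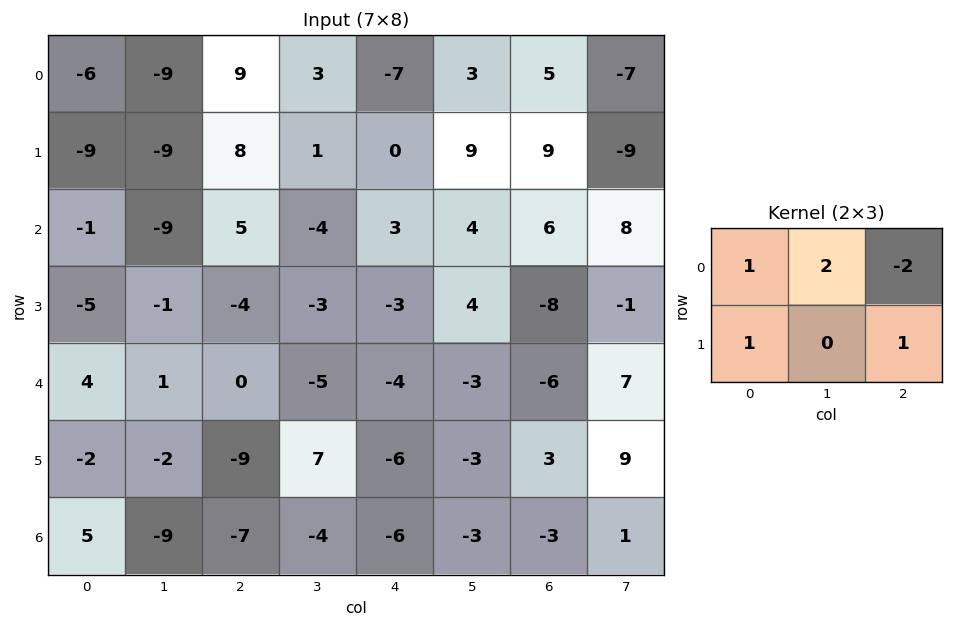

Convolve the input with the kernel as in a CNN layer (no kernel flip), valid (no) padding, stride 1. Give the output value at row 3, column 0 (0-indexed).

The receptive field on the input at this output position is [-5 -1 -4 / 4 1 0]. Elementwise product with the kernel and sum: -5·1 + -1·2 + -4·-2 + 4·1 + 0·1.

5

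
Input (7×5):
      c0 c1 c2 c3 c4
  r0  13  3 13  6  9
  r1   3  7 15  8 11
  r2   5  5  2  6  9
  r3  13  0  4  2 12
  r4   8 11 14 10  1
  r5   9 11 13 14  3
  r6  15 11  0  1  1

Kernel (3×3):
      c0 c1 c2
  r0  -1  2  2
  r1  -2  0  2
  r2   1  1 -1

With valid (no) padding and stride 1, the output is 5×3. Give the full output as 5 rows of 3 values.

Output[0,0]: The receptive field on the input at this output position is [13 3 13 / 3 7 15 / 5 5 2]. Elementwise product with the kernel and sum: 13·-1 + 3·2 + 13·2 + 3·-2 + 15·2 + 5·1 + 5·1 + 2·-1.
Output[0,1]: The receptive field on the input at this output position is [3 13 6 / 7 15 8 / 5 2 6]. Elementwise product with the kernel and sum: 3·-1 + 13·2 + 6·2 + 7·-2 + 8·2 + 5·1 + 2·1 + 6·-1.

51 38 8
44 43 31
-4 30 67
14 20 22
76 53 -12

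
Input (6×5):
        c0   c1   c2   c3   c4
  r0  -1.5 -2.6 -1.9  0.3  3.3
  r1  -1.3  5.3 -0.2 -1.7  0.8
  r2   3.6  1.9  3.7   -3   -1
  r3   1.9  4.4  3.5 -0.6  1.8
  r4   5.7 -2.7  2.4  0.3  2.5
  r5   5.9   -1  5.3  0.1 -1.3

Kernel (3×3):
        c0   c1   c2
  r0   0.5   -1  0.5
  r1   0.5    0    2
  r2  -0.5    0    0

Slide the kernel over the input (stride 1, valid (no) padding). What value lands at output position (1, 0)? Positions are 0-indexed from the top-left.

2.2

The receptive field on the input at this output position is [-1.3 5.3 -0.2 / 3.6 1.9 3.7 / 1.9 4.4 3.5]. Elementwise product with the kernel and sum: -1.3·0.5 + 5.3·-1 + -0.2·0.5 + 3.6·0.5 + 3.7·2 + 1.9·-0.5.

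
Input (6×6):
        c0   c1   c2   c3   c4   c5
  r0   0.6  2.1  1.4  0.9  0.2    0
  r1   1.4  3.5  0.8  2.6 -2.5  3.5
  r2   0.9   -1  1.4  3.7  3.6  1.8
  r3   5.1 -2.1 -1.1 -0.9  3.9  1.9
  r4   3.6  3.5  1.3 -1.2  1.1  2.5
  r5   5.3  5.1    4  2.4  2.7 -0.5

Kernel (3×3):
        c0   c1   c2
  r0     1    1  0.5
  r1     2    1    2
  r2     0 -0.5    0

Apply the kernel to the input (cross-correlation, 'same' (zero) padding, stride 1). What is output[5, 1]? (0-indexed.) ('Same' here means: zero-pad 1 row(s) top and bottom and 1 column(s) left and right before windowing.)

The receptive field on the zero-padded input at this output position is [3.6 3.5 1.3 / 5.3 5.1 4 / 0 0 0]. Elementwise product with the kernel and sum: 3.6·1 + 3.5·1 + 1.3·0.5 + 5.3·2 + 5.1·1 + 4·2 + 0·-0.5.

31.45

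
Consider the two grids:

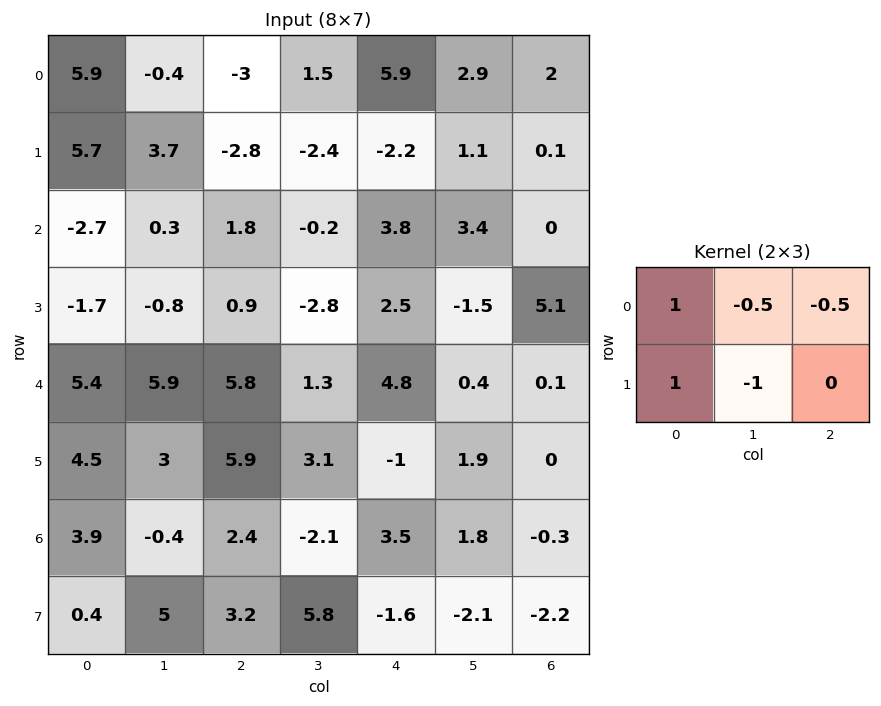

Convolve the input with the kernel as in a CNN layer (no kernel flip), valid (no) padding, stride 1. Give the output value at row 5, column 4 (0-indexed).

The receptive field on the input at this output position is [-1 1.9 0 / 3.5 1.8 -0.3]. Elementwise product with the kernel and sum: -1·1 + 1.9·-0.5 + 0·-0.5 + 3.5·1 + 1.8·-1.

-0.25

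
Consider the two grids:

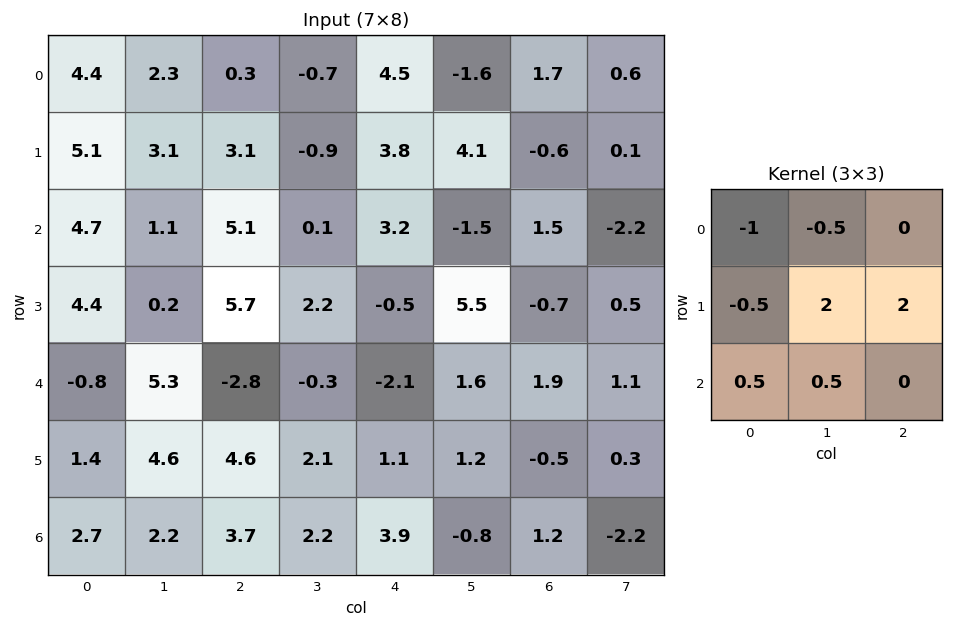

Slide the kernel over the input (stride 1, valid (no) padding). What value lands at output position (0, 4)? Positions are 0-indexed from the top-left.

The receptive field on the input at this output position is [4.5 -1.6 1.7 / 3.8 4.1 -0.6 / 3.2 -1.5 1.5]. Elementwise product with the kernel and sum: 4.5·-1 + -1.6·-0.5 + 3.8·-0.5 + 4.1·2 + -0.6·2 + 3.2·0.5 + -1.5·0.5.

2.25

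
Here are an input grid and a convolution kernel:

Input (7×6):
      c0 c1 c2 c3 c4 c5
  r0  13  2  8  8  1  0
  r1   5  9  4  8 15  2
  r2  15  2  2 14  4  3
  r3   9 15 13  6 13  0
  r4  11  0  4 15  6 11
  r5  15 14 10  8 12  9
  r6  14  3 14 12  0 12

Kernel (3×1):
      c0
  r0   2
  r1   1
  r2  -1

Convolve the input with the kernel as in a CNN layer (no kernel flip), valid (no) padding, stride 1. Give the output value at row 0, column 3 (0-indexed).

10

The receptive field on the input at this output position is [8 / 8 / 14]. Elementwise product with the kernel and sum: 8·2 + 8·1 + 14·-1.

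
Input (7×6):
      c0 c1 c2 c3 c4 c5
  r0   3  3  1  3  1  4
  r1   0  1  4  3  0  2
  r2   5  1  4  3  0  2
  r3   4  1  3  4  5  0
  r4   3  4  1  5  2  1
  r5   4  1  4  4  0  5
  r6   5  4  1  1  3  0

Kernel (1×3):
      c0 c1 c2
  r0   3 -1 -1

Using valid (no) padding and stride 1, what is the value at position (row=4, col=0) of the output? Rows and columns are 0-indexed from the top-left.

4

The receptive field on the input at this output position is [3 4 1]. Elementwise product with the kernel and sum: 3·3 + 4·-1 + 1·-1.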